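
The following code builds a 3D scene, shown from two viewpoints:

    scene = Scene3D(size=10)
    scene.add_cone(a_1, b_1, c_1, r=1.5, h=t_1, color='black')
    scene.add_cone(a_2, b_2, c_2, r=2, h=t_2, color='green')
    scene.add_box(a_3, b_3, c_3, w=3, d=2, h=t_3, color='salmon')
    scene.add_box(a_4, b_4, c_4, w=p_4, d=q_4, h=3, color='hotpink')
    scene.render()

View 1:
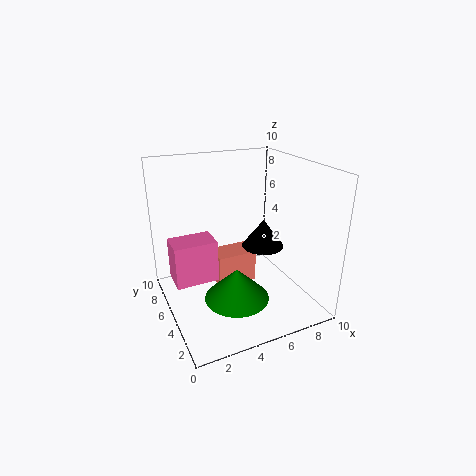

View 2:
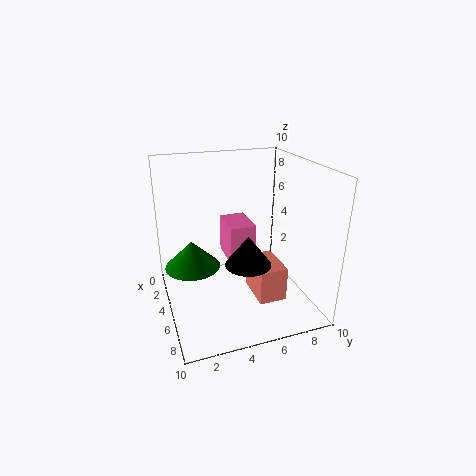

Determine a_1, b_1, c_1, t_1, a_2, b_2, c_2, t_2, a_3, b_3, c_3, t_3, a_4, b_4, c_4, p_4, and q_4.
a_1 = 7; b_1 = 5; c_1 = 4; t_1 = 2; a_2 = 3.5; b_2 = 2; c_2 = 2.5; t_2 = 2; a_3 = 4; b_3 = 6; c_3 = 0.5; t_3 = 2.5; a_4 = 0.5; b_4 = 5; c_4 = 2; p_4 = 3; q_4 = 2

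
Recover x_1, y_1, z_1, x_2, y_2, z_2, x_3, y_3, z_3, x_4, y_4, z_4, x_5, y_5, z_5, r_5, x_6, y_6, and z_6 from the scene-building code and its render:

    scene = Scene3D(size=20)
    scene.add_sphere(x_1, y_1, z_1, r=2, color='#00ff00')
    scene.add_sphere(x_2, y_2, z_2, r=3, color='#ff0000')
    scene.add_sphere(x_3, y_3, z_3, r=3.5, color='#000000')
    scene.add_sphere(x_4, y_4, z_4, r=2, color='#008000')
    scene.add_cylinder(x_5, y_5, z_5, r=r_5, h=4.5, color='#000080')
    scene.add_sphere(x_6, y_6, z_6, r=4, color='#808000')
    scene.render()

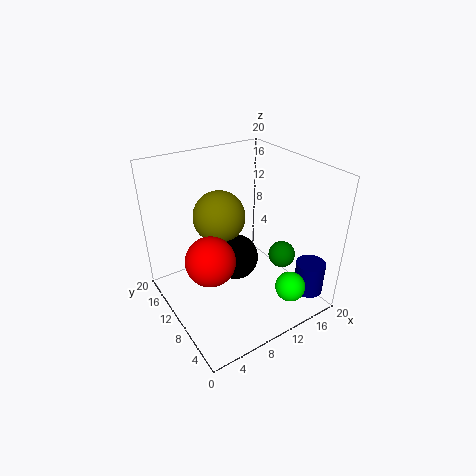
x_1 = 13.5
y_1 = 2.5
z_1 = 5
x_2 = 3.5
y_2 = 6
z_2 = 11
x_3 = 11.5
y_3 = 13
z_3 = 4.5
x_4 = 17
y_4 = 8.5
z_4 = 5.5
x_5 = 17
y_5 = 2.5
z_5 = 3
r_5 = 2
x_6 = 10.5
y_6 = 16
z_6 = 10.5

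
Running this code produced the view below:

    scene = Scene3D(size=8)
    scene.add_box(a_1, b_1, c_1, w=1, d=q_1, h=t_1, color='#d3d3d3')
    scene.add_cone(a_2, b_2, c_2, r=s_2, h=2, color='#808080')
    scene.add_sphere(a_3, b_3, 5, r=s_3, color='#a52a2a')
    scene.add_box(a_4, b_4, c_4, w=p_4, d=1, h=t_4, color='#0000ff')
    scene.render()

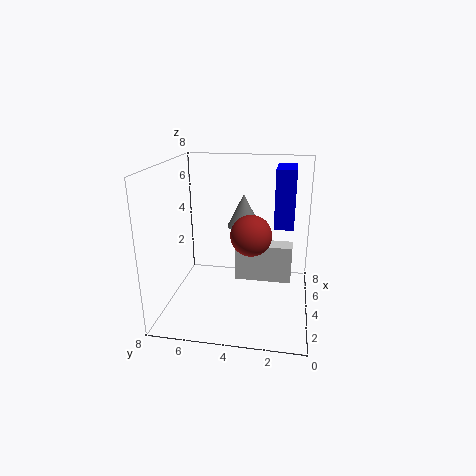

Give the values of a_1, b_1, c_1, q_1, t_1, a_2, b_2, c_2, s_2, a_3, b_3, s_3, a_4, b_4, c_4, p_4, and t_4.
a_1 = 3, b_1 = 1, c_1 = 2, q_1 = 3, t_1 = 2, a_2 = 6, b_2 = 4, c_2 = 4, s_2 = 1, a_3 = 2, b_3 = 3, s_3 = 1, a_4 = 3, b_4 = 1, c_4 = 5, p_4 = 2, t_4 = 3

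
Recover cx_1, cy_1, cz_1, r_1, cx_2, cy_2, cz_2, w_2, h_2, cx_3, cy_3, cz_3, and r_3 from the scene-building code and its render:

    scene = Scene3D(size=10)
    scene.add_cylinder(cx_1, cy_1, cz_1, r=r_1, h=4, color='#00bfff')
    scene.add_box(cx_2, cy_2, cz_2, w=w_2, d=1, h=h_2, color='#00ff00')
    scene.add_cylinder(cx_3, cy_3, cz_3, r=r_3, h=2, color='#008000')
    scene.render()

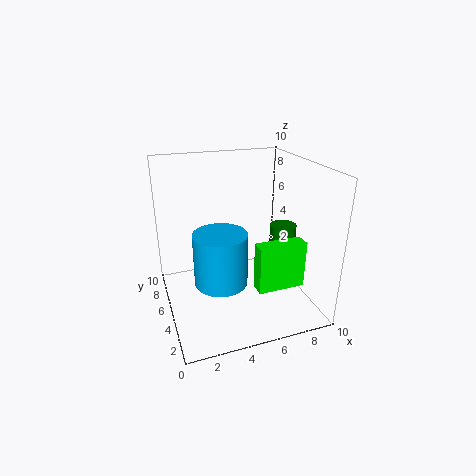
cx_1 = 4; cy_1 = 6; cz_1 = 1; r_1 = 2; cx_2 = 5; cy_2 = 1; cz_2 = 3; w_2 = 3; h_2 = 3; cx_3 = 9; cy_3 = 6; cz_3 = 3; r_3 = 1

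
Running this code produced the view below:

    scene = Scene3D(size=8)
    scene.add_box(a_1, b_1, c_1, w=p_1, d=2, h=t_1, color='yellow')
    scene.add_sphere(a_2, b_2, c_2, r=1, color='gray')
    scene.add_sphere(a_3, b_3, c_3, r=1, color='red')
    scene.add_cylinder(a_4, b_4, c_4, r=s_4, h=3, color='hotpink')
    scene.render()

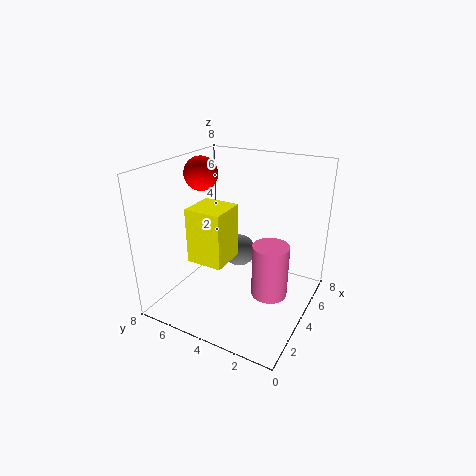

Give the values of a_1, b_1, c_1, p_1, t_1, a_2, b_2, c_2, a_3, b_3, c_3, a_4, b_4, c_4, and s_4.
a_1 = 2
b_1 = 4
c_1 = 3
p_1 = 2
t_1 = 3
a_2 = 6
b_2 = 5
c_2 = 2
a_3 = 5
b_3 = 7
c_3 = 7
a_4 = 4
b_4 = 2
c_4 = 1
s_4 = 1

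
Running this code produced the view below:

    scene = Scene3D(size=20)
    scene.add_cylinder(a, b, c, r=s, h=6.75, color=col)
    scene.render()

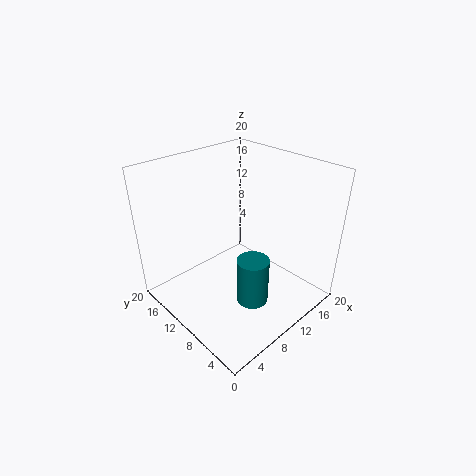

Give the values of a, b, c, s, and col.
a = 9.75; b = 6.75; c = 1.25; s = 2.25; col = 'teal'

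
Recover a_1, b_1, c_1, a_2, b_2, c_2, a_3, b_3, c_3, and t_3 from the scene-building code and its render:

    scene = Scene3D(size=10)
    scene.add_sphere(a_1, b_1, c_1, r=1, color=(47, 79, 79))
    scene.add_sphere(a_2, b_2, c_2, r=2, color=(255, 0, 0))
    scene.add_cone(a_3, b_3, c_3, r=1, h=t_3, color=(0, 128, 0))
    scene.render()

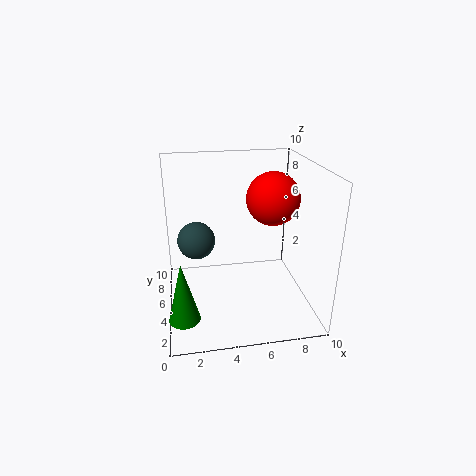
a_1 = 2; b_1 = 1; c_1 = 7; a_2 = 8; b_2 = 7; c_2 = 7; a_3 = 1; b_3 = 2; c_3 = 1; t_3 = 4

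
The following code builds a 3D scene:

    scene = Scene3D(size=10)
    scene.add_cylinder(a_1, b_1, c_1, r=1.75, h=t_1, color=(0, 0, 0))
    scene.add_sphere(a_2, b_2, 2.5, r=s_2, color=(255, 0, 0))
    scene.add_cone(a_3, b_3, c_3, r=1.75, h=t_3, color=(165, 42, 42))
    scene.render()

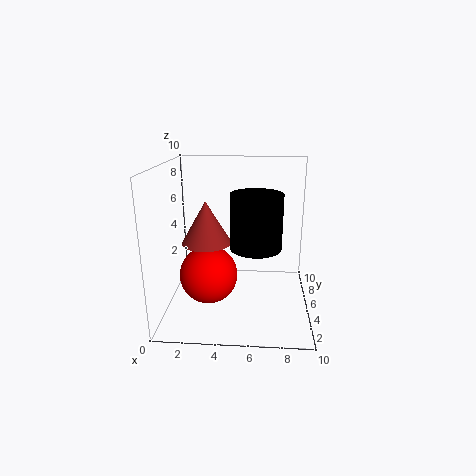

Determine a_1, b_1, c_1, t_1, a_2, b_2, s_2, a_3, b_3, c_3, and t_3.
a_1 = 6.25, b_1 = 4.5, c_1 = 4.5, t_1 = 3.75, a_2 = 3, b_2 = 4.25, s_2 = 2, a_3 = 2.75, b_3 = 5.25, c_3 = 4.5, t_3 = 3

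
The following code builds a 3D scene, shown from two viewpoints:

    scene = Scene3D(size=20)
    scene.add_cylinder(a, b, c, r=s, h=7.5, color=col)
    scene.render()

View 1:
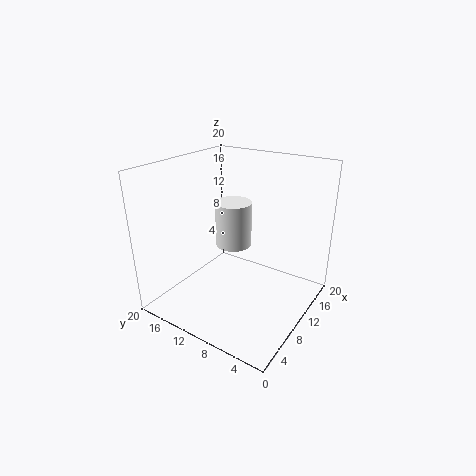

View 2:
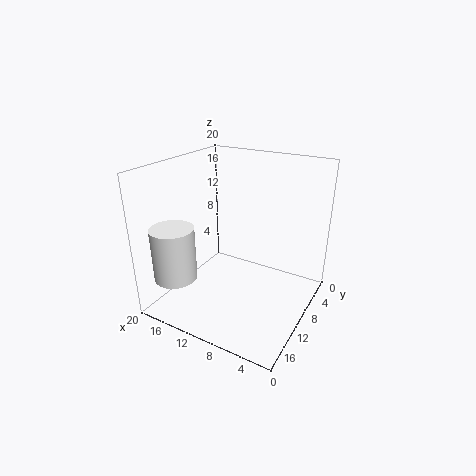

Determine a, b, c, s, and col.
a = 17, b = 15.5, c = 4.5, s = 3, col = 'white'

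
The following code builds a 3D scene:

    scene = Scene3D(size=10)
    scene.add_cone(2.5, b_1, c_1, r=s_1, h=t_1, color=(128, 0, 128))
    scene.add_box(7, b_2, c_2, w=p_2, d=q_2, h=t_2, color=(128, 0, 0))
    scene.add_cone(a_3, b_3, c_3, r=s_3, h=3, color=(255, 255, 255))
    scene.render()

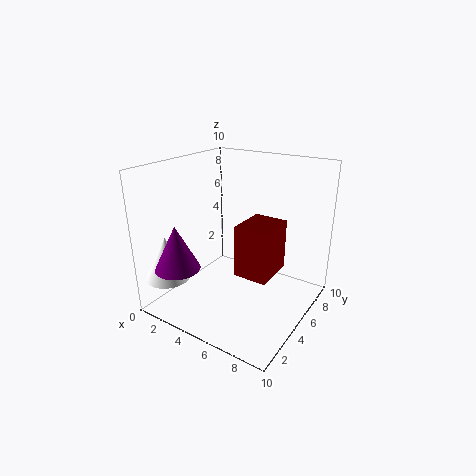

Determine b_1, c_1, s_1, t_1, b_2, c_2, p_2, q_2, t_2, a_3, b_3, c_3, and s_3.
b_1 = 1.5; c_1 = 3.5; s_1 = 1.5; t_1 = 3; b_2 = 1.5; c_2 = 4.5; p_2 = 2; q_2 = 2.5; t_2 = 3; a_3 = 1.5; b_3 = 1.5; c_3 = 2.5; s_3 = 1.5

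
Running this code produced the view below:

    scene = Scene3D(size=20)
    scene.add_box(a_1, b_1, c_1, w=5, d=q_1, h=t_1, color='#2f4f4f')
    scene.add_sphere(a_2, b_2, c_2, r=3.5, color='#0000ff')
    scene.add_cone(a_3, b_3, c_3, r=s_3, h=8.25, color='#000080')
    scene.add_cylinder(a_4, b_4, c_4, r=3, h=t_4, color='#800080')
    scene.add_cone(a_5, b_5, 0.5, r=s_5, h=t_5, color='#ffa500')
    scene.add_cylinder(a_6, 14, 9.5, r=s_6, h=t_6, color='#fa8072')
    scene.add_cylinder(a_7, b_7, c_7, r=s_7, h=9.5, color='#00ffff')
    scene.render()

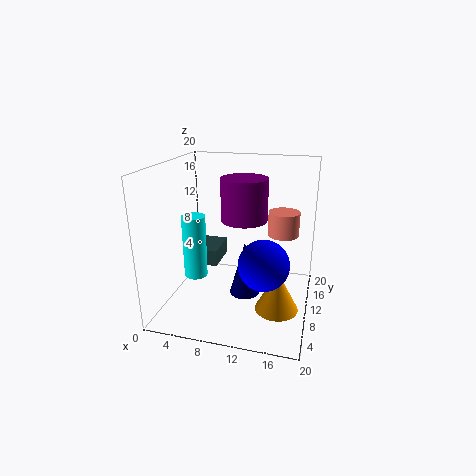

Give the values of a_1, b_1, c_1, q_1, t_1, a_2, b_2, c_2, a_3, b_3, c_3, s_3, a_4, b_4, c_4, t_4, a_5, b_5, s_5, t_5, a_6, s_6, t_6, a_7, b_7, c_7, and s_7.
a_1 = 1, b_1 = 12, c_1 = 4, q_1 = 5.75, t_1 = 2.5, a_2 = 14, b_2 = 8.5, c_2 = 7, a_3 = 10.5, b_3 = 12, c_3 = 0.25, s_3 = 2.25, a_4 = 11.25, b_4 = 8.5, c_4 = 13.25, t_4 = 5.5, a_5 = 16, b_5 = 8.5, s_5 = 3, t_5 = 5.75, a_6 = 15.75, s_6 = 2.25, t_6 = 3.5, a_7 = 3, b_7 = 11, c_7 = 2.75, s_7 = 1.75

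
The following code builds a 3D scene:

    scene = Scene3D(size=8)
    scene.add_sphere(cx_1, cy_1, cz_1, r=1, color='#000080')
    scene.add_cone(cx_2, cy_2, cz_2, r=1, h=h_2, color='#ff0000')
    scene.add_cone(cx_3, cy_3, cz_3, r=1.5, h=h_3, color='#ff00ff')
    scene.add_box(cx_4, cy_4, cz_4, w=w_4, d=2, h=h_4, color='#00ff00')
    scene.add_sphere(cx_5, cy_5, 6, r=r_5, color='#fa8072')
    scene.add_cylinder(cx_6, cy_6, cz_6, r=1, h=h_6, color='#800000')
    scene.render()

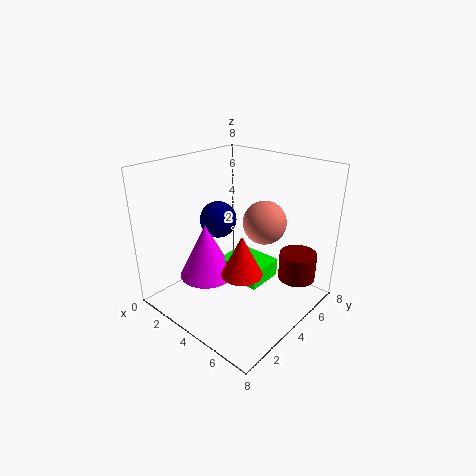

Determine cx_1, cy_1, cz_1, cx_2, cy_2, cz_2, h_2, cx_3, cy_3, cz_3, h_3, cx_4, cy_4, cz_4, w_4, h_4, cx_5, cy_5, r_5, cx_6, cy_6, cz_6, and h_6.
cx_1 = 3, cy_1 = 3.5, cz_1 = 5, cx_2 = 6, cy_2 = 2, cz_2 = 3.5, h_2 = 2, cx_3 = 3, cy_3 = 2.5, cz_3 = 2, h_3 = 3, cx_4 = 3.5, cy_4 = 3, cz_4 = 2, w_4 = 2.5, h_4 = 1, cx_5 = 6.5, cy_5 = 3, r_5 = 1, cx_6 = 7, cy_6 = 5.5, cz_6 = 2, h_6 = 1.5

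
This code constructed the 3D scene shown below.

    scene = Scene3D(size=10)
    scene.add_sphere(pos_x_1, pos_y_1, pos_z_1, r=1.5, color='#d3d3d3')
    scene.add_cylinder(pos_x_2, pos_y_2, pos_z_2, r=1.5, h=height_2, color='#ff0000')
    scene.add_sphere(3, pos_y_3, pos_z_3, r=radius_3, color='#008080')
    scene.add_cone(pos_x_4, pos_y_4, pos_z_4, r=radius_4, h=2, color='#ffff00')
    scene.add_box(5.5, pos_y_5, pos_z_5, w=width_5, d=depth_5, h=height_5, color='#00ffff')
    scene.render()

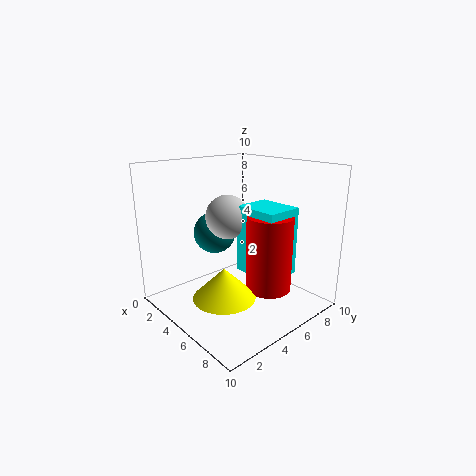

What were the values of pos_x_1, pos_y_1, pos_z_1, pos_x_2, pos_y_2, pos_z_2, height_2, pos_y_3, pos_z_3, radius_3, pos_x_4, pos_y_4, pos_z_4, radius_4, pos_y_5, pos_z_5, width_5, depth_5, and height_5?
pos_x_1 = 4.5
pos_y_1 = 4.5
pos_z_1 = 6.5
pos_x_2 = 7.5
pos_y_2 = 5.5
pos_z_2 = 2
height_2 = 5
pos_y_3 = 4.5
pos_z_3 = 5
radius_3 = 1.5
pos_x_4 = 6.5
pos_y_4 = 2.5
pos_z_4 = 2
radius_4 = 2
pos_y_5 = 4.5
pos_z_5 = 3
width_5 = 3
depth_5 = 2.5
height_5 = 4.5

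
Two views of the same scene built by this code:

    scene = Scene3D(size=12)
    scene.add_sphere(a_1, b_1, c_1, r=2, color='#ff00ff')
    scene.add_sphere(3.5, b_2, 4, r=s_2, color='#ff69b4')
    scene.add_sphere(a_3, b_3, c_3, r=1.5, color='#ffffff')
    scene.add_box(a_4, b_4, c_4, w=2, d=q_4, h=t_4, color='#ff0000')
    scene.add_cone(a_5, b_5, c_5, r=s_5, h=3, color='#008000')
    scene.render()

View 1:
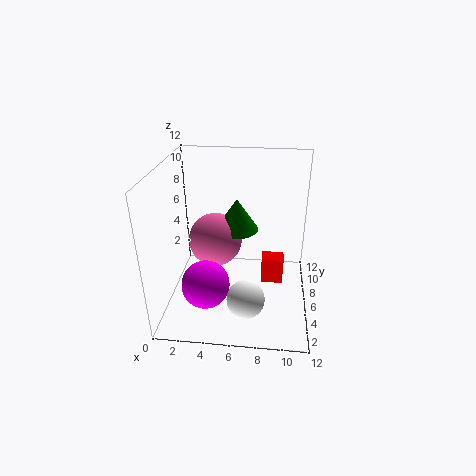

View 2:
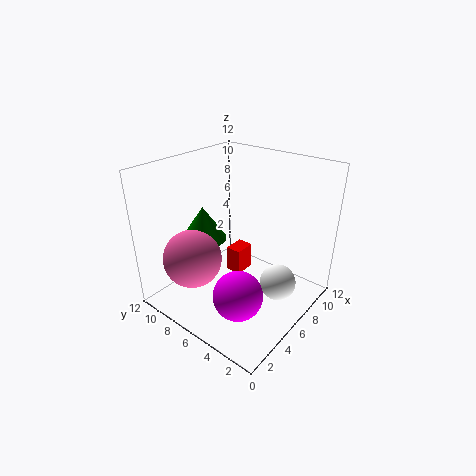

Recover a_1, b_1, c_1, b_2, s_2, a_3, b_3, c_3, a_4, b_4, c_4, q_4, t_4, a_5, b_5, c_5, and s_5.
a_1 = 3.5, b_1 = 4, c_1 = 2.5, b_2 = 9, s_2 = 2.5, a_3 = 7, b_3 = 2.5, c_3 = 2.5, a_4 = 8, b_4 = 7.5, c_4 = 0.5, q_4 = 1.5, t_4 = 2.5, a_5 = 5.5, b_5 = 9.5, c_5 = 5, s_5 = 2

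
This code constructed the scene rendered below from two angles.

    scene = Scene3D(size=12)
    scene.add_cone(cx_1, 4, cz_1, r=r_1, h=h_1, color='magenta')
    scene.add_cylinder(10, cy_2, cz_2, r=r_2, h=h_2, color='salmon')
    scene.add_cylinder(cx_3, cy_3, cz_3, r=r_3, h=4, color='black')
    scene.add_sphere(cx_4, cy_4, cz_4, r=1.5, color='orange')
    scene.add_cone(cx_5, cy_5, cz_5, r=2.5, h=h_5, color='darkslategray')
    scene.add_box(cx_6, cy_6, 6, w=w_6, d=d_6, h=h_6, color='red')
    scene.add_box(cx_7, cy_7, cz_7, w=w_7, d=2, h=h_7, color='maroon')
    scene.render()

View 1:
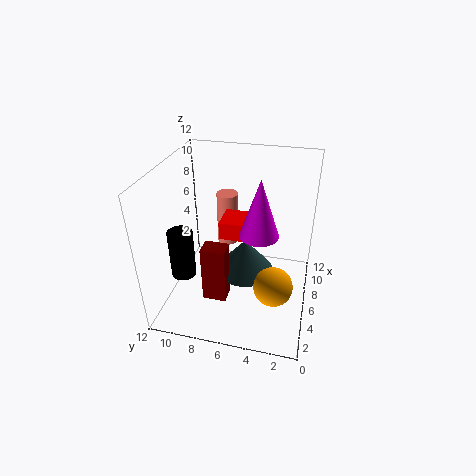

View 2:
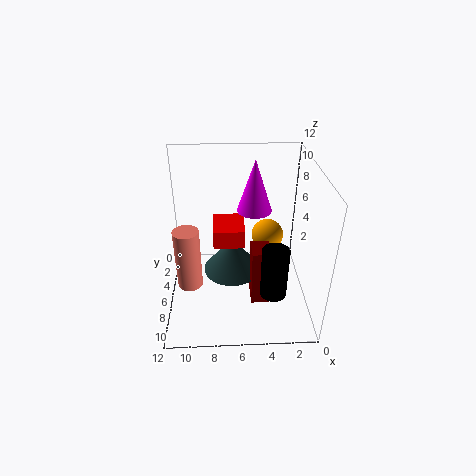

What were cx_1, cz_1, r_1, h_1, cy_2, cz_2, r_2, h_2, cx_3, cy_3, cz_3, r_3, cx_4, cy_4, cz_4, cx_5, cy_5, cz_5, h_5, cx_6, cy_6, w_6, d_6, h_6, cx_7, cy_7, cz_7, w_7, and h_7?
cx_1 = 4.5
cz_1 = 7.5
r_1 = 1.5
h_1 = 4.5
cy_2 = 8
cz_2 = 3
r_2 = 1
h_2 = 5
cx_3 = 3.5
cy_3 = 10
cz_3 = 3.5
r_3 = 1
cx_4 = 3
cy_4 = 2.5
cz_4 = 4
cx_5 = 6.5
cy_5 = 5.5
cz_5 = 2.5
h_5 = 3
cx_6 = 5.5
cy_6 = 4.5
w_6 = 2.5
d_6 = 3
h_6 = 1.5
cx_7 = 3.5
cy_7 = 6.5
cz_7 = 1
w_7 = 1.5
h_7 = 5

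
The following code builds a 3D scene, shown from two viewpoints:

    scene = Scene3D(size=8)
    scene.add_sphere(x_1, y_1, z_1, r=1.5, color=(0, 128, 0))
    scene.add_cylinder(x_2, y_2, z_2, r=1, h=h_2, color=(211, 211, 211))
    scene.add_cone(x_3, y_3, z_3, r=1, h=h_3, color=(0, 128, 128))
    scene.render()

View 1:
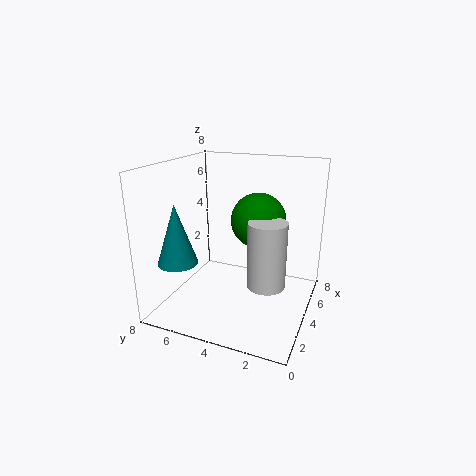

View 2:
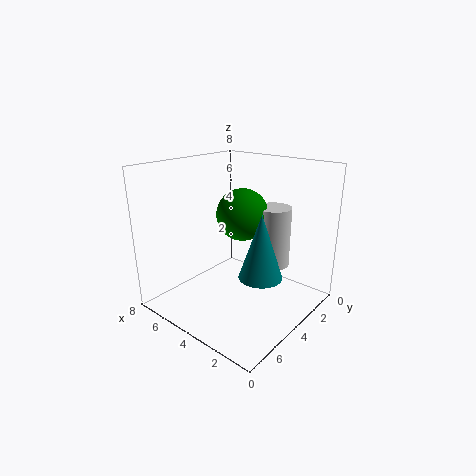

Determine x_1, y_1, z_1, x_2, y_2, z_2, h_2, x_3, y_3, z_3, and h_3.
x_1 = 4.5; y_1 = 3; z_1 = 5; x_2 = 3; y_2 = 2; z_2 = 2; h_2 = 3.5; x_3 = 1; y_3 = 6; z_3 = 3.5; h_3 = 3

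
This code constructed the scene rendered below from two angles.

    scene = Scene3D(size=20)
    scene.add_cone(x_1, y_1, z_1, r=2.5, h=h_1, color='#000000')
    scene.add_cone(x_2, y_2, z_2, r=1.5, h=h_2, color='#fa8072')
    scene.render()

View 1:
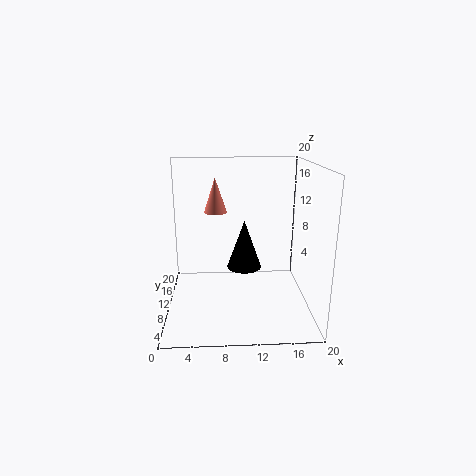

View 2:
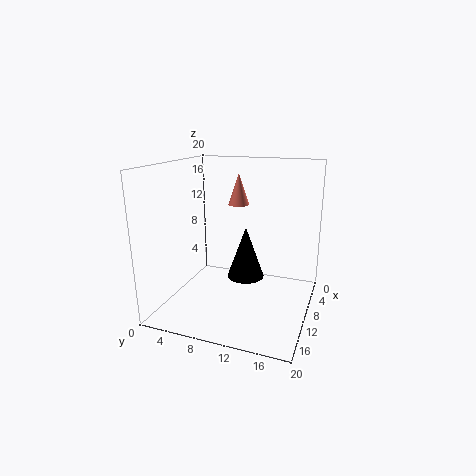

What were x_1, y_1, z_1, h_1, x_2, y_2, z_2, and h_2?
x_1 = 11
y_1 = 11.5
z_1 = 5
h_1 = 7
x_2 = 7
y_2 = 9
z_2 = 14
h_2 = 4.5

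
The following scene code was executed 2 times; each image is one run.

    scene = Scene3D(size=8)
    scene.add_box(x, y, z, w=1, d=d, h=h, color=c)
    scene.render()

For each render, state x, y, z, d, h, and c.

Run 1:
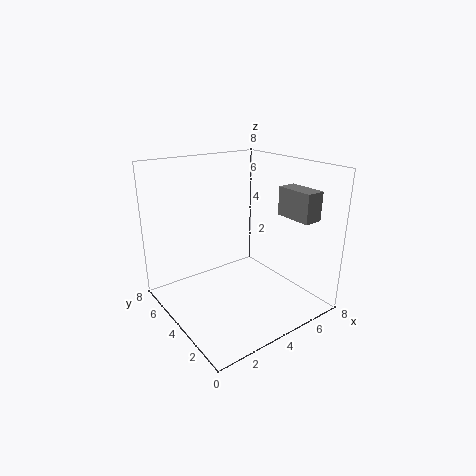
x = 5.5
y = 0.5
z = 5.5
d = 2
h = 1.5
c = 'gray'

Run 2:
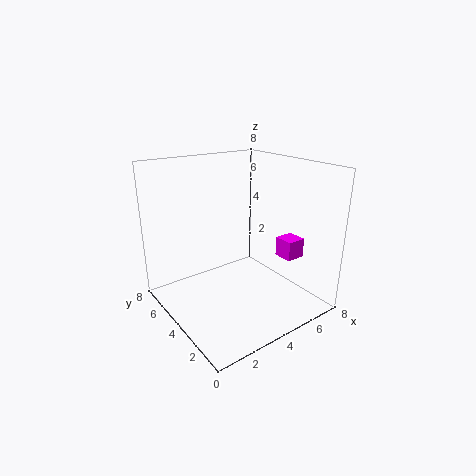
x = 5
y = 1
z = 3.5
d = 1
h = 1
c = 'magenta'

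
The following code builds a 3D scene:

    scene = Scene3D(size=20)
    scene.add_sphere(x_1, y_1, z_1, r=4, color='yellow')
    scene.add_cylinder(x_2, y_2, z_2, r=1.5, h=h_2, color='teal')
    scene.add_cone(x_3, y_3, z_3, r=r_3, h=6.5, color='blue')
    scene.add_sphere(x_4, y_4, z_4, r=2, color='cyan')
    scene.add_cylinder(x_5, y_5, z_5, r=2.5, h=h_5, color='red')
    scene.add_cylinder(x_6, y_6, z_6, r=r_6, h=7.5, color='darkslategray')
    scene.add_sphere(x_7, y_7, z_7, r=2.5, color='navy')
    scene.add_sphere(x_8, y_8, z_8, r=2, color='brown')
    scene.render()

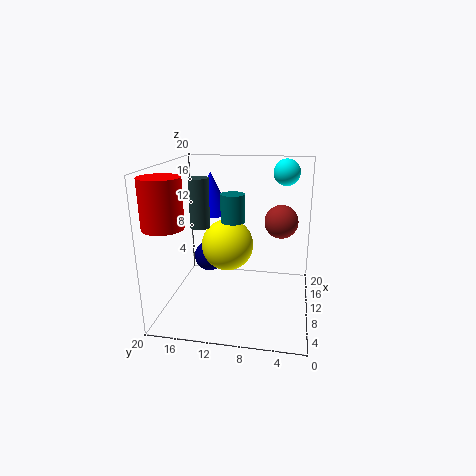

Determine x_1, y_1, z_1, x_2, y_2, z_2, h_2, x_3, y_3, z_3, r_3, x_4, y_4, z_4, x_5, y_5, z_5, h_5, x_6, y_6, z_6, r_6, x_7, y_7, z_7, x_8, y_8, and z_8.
x_1 = 14.5
y_1 = 12.5
z_1 = 7
x_2 = 6.5
y_2 = 10
z_2 = 13.5
h_2 = 3.5
x_3 = 16.5
y_3 = 15.5
z_3 = 11.5
r_3 = 3
x_4 = 17.5
y_4 = 4
z_4 = 18
x_5 = 2.5
y_5 = 17.5
z_5 = 13.5
h_5 = 6
x_6 = 13.5
y_6 = 16.5
z_6 = 10
r_6 = 1.5
x_7 = 16.5
y_7 = 16
z_7 = 4
x_8 = 6
y_8 = 4
z_8 = 14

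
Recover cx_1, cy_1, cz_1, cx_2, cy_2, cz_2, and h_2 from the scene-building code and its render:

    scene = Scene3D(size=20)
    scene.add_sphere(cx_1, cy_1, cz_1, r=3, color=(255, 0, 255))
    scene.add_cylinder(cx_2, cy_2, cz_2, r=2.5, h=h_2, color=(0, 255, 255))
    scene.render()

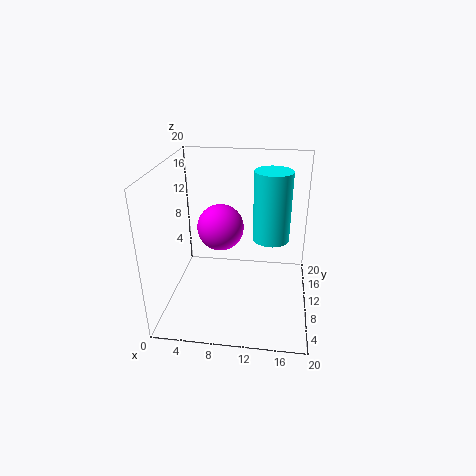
cx_1 = 8
cy_1 = 8
cz_1 = 12.5
cx_2 = 14.5
cy_2 = 10.5
cz_2 = 10
h_2 = 9.5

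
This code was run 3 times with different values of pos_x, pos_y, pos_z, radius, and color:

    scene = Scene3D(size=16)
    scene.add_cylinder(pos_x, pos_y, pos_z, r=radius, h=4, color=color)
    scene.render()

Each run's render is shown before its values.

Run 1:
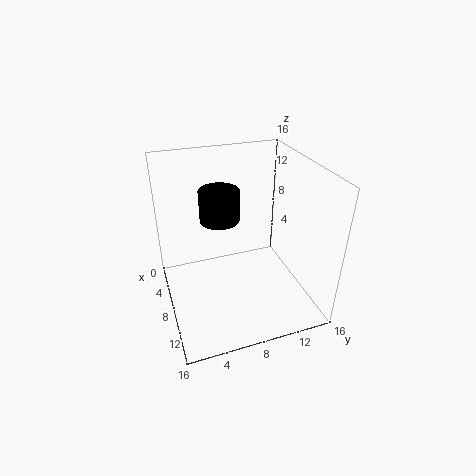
pos_x = 2.5
pos_y = 7.5
pos_z = 7.5
radius = 2.5
color = 'black'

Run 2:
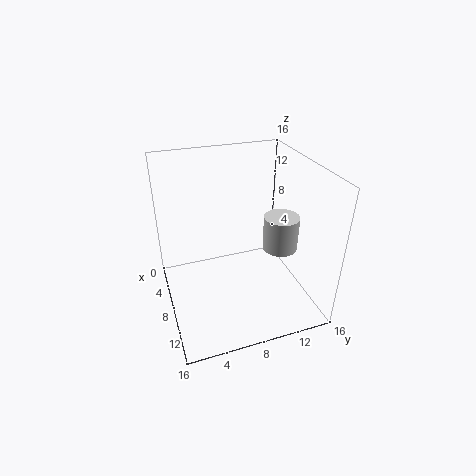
pos_x = 8.5
pos_y = 13
pos_z = 6
radius = 2
color = 'lightgray'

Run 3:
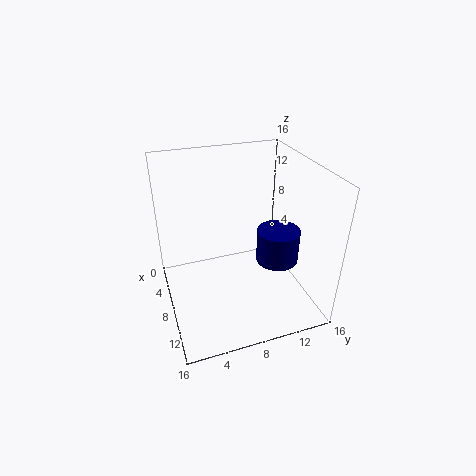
pos_x = 8
pos_y = 13
pos_z = 4
radius = 2.5
color = 'navy'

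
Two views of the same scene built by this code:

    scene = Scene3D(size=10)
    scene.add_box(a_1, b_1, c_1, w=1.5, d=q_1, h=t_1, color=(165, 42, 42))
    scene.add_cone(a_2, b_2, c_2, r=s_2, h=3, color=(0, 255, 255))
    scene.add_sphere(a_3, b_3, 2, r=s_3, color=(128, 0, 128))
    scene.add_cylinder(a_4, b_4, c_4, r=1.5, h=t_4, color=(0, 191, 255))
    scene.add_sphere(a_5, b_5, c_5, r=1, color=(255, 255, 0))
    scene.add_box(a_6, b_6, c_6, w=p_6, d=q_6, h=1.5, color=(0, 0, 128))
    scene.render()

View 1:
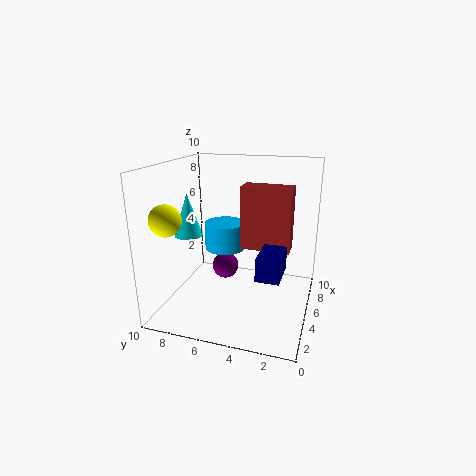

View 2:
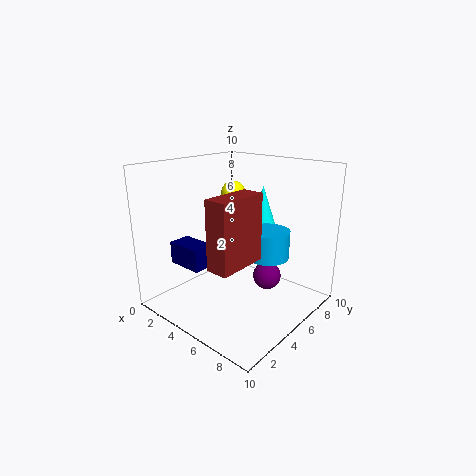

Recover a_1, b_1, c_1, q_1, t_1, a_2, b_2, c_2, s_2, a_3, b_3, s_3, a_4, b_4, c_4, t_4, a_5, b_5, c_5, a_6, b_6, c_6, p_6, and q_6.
a_1 = 5.5, b_1 = 1.5, c_1 = 4, q_1 = 3.5, t_1 = 4.5, a_2 = 4.5, b_2 = 8.5, c_2 = 5, s_2 = 1, a_3 = 6.5, b_3 = 6.5, s_3 = 1, a_4 = 6.5, b_4 = 6.5, c_4 = 3.5, t_4 = 2, a_5 = 1.5, b_5 = 8.5, c_5 = 7, a_6 = 2, b_6 = 1.5, c_6 = 3.5, p_6 = 2.5, q_6 = 1.5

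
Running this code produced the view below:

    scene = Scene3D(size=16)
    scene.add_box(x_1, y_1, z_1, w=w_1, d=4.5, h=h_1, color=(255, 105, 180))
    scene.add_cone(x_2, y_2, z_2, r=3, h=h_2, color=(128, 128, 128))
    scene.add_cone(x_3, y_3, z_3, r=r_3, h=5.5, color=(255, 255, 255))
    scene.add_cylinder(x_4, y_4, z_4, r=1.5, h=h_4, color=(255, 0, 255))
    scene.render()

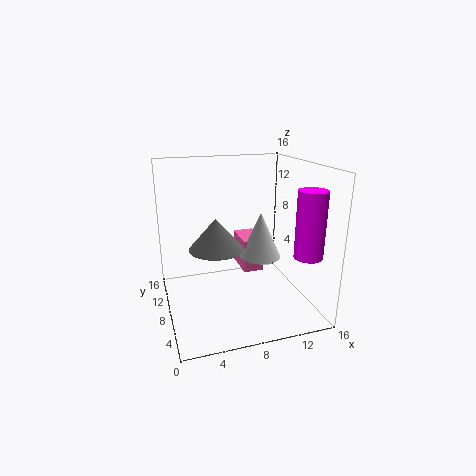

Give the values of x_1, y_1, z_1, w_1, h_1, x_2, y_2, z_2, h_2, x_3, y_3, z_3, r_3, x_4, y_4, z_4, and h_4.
x_1 = 9.5; y_1 = 10; z_1 = 2.5; w_1 = 2.5; h_1 = 4; x_2 = 5.5; y_2 = 8; z_2 = 7; h_2 = 3.5; x_3 = 11.5; y_3 = 10; z_3 = 4.5; r_3 = 2.5; x_4 = 14; y_4 = 3; z_4 = 7; h_4 = 7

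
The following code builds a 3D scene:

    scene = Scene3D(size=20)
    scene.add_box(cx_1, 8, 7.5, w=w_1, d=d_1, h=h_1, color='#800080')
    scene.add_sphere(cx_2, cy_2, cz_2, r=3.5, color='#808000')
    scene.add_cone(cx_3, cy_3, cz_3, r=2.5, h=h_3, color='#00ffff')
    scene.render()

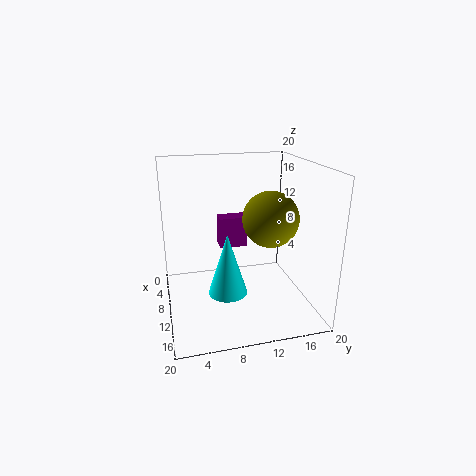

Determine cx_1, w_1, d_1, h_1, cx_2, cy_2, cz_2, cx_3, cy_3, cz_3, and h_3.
cx_1 = 5; w_1 = 2.5; d_1 = 4; h_1 = 4.5; cx_2 = 14.5; cy_2 = 13; cz_2 = 14; cx_3 = 14.5; cy_3 = 7.5; cz_3 = 4.5; h_3 = 8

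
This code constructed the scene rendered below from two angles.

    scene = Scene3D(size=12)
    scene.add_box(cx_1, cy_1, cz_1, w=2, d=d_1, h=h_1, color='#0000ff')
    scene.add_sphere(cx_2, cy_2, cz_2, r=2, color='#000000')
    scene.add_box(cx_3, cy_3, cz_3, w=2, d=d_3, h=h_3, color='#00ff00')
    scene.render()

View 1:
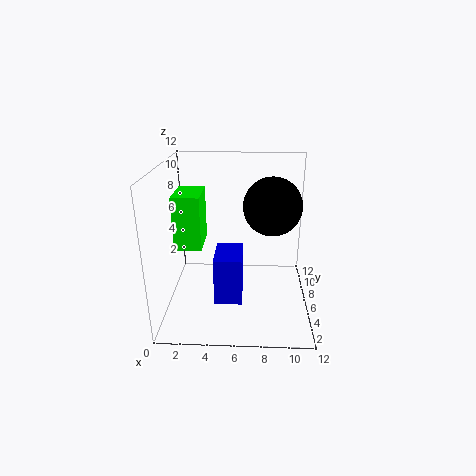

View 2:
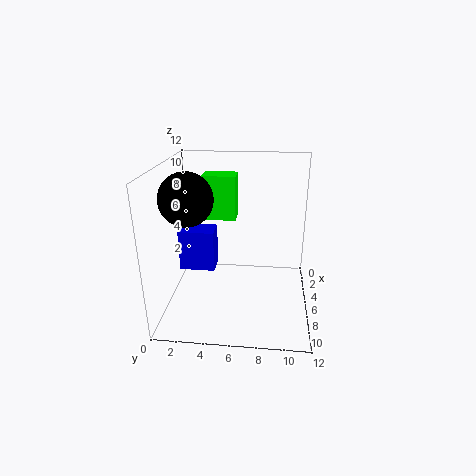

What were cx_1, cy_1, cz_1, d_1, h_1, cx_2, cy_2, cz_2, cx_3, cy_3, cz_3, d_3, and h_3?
cx_1 = 4.5; cy_1 = 1; cz_1 = 3; d_1 = 3; h_1 = 3.5; cx_2 = 8.5; cy_2 = 2.5; cz_2 = 10; cx_3 = 1.5; cy_3 = 2.5; cz_3 = 6.5; d_3 = 3; h_3 = 4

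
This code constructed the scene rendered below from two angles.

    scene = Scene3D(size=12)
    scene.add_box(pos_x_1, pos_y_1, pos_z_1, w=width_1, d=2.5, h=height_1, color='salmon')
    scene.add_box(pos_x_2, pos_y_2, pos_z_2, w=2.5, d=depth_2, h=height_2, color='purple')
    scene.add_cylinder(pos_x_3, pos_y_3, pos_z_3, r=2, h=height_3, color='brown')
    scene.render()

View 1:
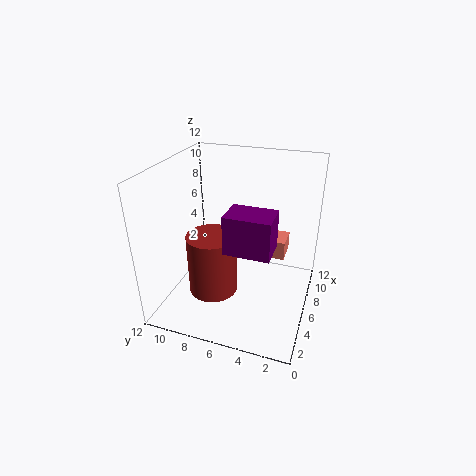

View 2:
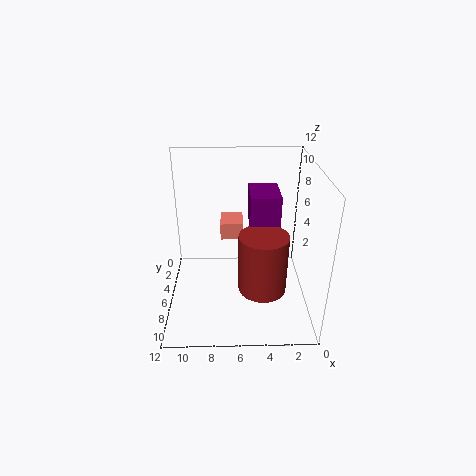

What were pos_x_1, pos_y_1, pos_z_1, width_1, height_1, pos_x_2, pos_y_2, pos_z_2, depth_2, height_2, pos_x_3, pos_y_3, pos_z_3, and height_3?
pos_x_1 = 5.5; pos_y_1 = 2; pos_z_1 = 5; width_1 = 2; height_1 = 1.5; pos_x_2 = 2.5; pos_y_2 = 2.5; pos_z_2 = 6.5; depth_2 = 3.5; height_2 = 3; pos_x_3 = 4; pos_y_3 = 7.5; pos_z_3 = 2; height_3 = 5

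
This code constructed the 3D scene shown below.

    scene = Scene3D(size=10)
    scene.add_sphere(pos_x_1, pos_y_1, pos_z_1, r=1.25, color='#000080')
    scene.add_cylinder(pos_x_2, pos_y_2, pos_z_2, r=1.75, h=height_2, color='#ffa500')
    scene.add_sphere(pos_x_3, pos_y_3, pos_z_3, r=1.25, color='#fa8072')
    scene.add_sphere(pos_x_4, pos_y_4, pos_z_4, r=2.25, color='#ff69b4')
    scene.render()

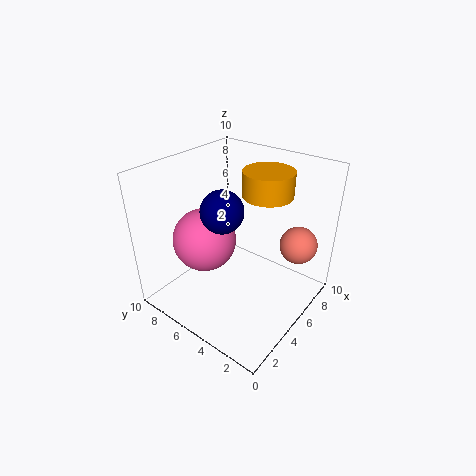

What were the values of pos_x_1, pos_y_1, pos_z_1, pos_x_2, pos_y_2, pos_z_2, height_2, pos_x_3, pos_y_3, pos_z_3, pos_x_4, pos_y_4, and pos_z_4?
pos_x_1 = 2.25, pos_y_1 = 4, pos_z_1 = 8.5, pos_x_2 = 7, pos_y_2 = 4, pos_z_2 = 7.75, height_2 = 1.75, pos_x_3 = 6.75, pos_y_3 = 1.25, pos_z_3 = 5, pos_x_4 = 4, pos_y_4 = 7.25, pos_z_4 = 4.5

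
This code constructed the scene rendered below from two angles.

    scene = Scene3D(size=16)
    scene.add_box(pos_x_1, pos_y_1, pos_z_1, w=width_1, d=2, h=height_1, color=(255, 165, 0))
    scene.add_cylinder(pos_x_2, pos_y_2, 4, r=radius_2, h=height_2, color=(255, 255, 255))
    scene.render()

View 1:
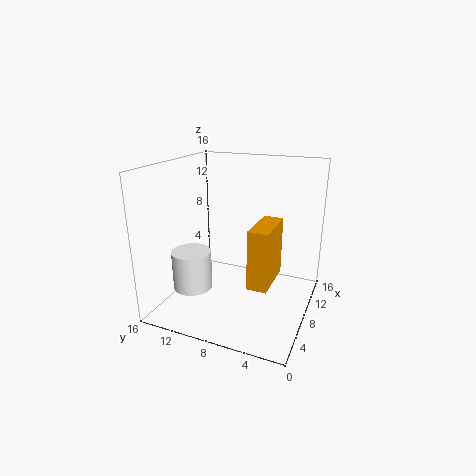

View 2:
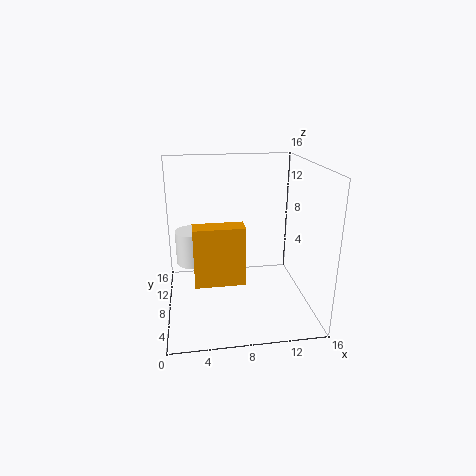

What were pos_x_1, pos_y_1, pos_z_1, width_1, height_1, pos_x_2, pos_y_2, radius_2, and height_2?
pos_x_1 = 3, pos_y_1 = 3, pos_z_1 = 5, width_1 = 5, height_1 = 6, pos_x_2 = 3, pos_y_2 = 11, radius_2 = 2, height_2 = 4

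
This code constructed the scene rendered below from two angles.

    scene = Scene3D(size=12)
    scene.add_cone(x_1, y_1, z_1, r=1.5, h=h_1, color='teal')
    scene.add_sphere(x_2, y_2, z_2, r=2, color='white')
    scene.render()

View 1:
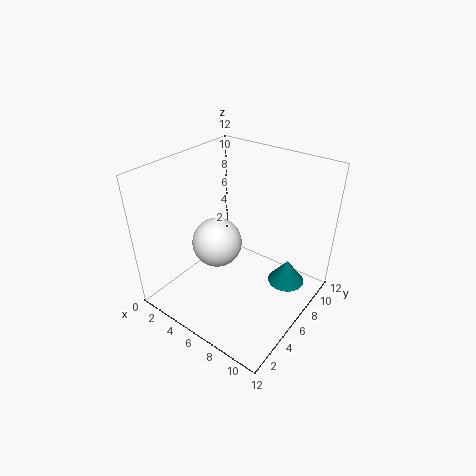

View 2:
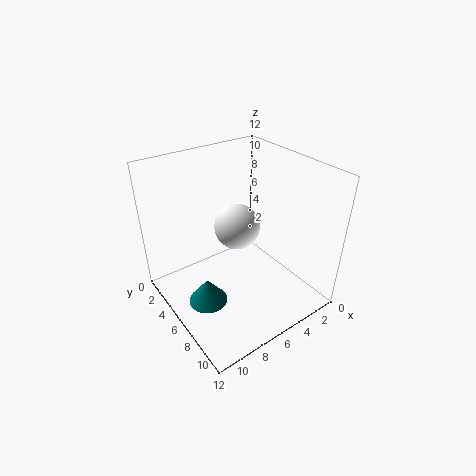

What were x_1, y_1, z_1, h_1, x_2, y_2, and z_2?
x_1 = 10, y_1 = 7.5, z_1 = 2.5, h_1 = 2, x_2 = 5, y_2 = 4.5, z_2 = 6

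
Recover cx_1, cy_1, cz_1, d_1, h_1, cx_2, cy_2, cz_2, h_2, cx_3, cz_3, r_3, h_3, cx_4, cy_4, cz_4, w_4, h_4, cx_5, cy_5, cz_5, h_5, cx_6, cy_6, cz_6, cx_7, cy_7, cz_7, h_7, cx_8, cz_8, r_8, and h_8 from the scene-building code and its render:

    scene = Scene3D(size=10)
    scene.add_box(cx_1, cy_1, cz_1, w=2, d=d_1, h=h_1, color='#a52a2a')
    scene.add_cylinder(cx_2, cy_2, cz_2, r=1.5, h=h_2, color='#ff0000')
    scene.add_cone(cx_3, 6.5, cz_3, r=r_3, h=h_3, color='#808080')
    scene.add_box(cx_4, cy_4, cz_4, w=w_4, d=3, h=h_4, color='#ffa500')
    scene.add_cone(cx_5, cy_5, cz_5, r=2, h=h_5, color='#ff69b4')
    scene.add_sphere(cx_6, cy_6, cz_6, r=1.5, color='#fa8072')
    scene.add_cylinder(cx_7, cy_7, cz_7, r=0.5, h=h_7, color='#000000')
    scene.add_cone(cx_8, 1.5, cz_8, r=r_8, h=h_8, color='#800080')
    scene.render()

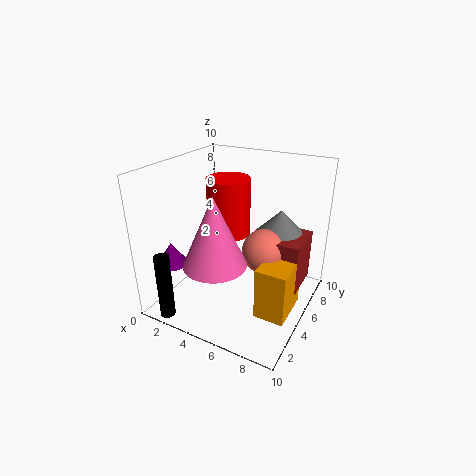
cx_1 = 7.5
cy_1 = 4.5
cz_1 = 2
d_1 = 3
h_1 = 3.5
cx_2 = 4
cy_2 = 5.5
cz_2 = 5
h_2 = 4
cx_3 = 7.5
cz_3 = 5
r_3 = 2
h_3 = 2
cx_4 = 7.5
cy_4 = 2.5
cz_4 = 1
w_4 = 2
h_4 = 3.5
cx_5 = 5
cy_5 = 2
cz_5 = 4.5
h_5 = 4.5
cx_6 = 7
cy_6 = 5
cz_6 = 4.5
cx_7 = 2
cy_7 = 0.5
cz_7 = 0.5
h_7 = 4.5
cx_8 = 2
cz_8 = 4
r_8 = 1
h_8 = 1.5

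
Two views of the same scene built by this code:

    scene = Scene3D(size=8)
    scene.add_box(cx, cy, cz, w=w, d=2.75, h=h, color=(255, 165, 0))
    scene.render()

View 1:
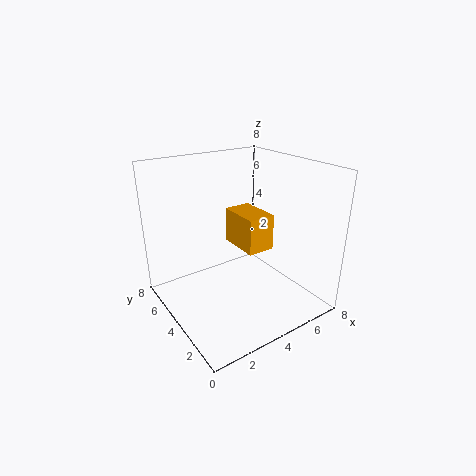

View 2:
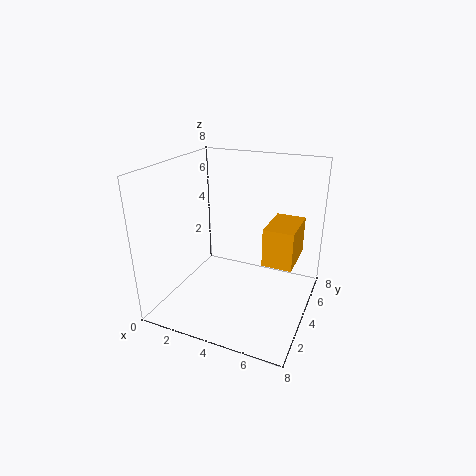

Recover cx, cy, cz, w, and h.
cx = 5.25, cy = 4.5, cz = 2.25, w = 1.75, h = 2.25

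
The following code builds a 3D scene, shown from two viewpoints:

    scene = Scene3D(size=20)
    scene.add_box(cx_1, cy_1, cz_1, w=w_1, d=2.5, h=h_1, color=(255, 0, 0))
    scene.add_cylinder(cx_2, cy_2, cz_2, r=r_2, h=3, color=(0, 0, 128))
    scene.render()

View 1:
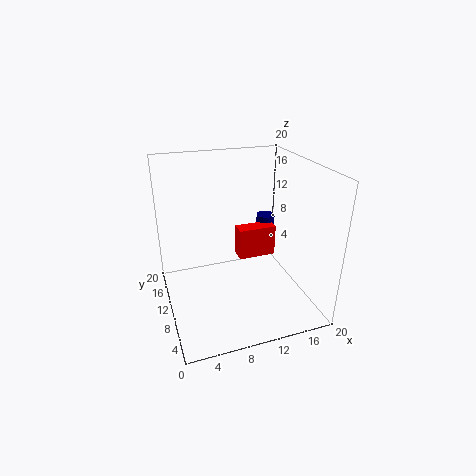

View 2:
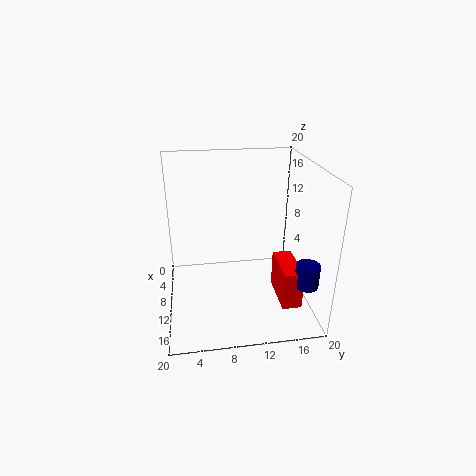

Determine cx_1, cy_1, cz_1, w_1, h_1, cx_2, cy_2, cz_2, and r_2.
cx_1 = 12; cy_1 = 14.5; cz_1 = 3.5; w_1 = 6; h_1 = 5; cx_2 = 17.5; cy_2 = 17.5; cz_2 = 6.5; r_2 = 1.5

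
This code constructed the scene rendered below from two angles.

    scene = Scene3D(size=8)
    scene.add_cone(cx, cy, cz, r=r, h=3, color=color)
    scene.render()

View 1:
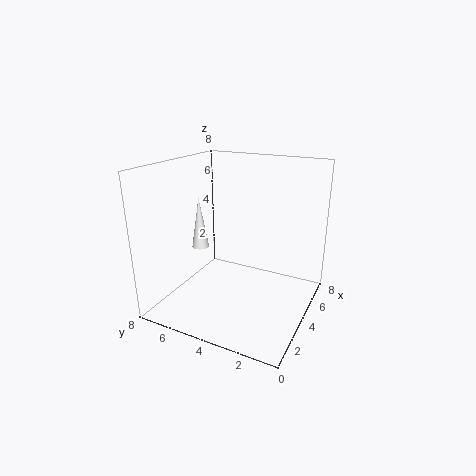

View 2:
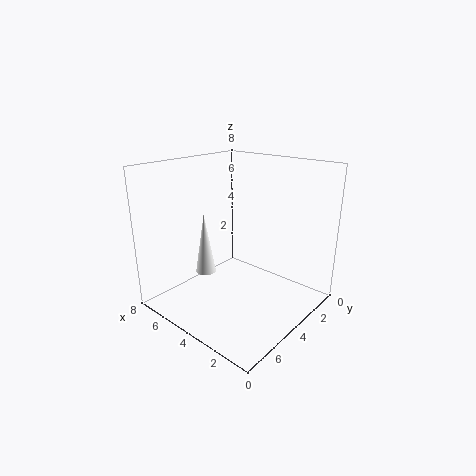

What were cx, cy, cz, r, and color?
cx = 4, cy = 6.5, cz = 3, r = 0.5, color = 'white'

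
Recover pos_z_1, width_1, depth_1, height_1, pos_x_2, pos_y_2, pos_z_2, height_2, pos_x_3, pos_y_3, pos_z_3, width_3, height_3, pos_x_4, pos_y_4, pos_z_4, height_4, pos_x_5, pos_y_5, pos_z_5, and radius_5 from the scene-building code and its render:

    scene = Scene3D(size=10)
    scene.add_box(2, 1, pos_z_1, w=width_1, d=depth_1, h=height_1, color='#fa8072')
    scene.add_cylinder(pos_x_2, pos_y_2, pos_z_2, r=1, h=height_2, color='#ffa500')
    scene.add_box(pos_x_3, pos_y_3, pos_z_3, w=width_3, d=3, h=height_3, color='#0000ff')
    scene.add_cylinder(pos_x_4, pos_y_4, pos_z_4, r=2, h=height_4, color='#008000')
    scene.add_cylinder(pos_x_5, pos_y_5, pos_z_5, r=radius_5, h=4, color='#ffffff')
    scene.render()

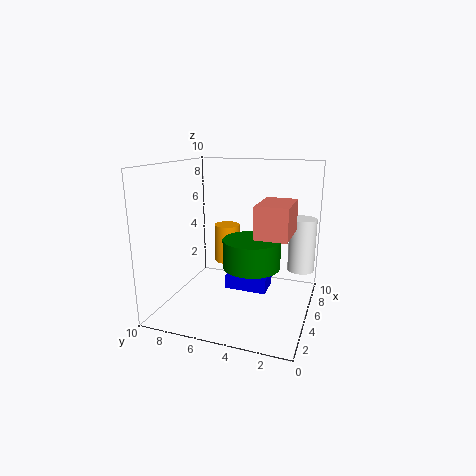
pos_z_1 = 6
width_1 = 3
depth_1 = 2
height_1 = 2
pos_x_2 = 8
pos_y_2 = 7
pos_z_2 = 2
height_2 = 3
pos_x_3 = 5
pos_y_3 = 3
pos_z_3 = 1
width_3 = 2
height_3 = 1
pos_x_4 = 5
pos_y_4 = 4
pos_z_4 = 3
height_4 = 2
pos_x_5 = 8
pos_y_5 = 1
pos_z_5 = 2
radius_5 = 1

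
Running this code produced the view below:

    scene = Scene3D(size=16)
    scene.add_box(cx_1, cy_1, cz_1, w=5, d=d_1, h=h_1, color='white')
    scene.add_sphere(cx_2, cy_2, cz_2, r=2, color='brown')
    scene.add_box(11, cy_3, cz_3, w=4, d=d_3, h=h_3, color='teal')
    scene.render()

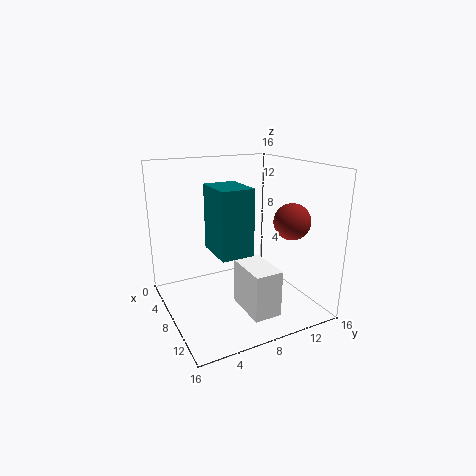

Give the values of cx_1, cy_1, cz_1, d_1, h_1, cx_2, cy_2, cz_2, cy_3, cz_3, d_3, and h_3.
cx_1 = 9, cy_1 = 7, cz_1 = 1, d_1 = 3, h_1 = 5, cx_2 = 11, cy_2 = 13, cz_2 = 10, cy_3 = 3, cz_3 = 9, d_3 = 3, h_3 = 6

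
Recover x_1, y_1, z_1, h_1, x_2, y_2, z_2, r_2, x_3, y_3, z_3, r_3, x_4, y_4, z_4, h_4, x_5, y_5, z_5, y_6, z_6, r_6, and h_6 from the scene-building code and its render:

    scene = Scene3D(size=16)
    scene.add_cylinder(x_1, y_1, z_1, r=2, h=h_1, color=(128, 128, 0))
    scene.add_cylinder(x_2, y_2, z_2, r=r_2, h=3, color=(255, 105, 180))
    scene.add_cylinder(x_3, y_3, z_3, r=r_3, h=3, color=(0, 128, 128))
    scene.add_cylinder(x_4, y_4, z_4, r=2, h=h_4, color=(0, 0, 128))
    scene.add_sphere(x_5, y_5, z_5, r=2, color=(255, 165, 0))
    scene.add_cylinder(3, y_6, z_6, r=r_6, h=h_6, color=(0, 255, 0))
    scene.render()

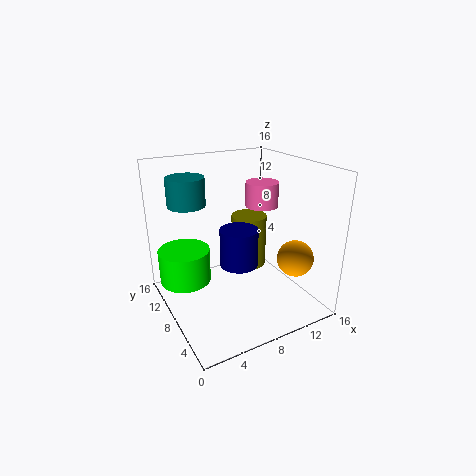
x_1 = 10; y_1 = 9; z_1 = 4; h_1 = 6; x_2 = 13; y_2 = 11; z_2 = 10; r_2 = 2; x_3 = 3; y_3 = 10; z_3 = 12; r_3 = 2; x_4 = 7; y_4 = 6; z_4 = 6; h_4 = 4; x_5 = 13; y_5 = 4; z_5 = 6; y_6 = 12; z_6 = 2; r_6 = 3; h_6 = 4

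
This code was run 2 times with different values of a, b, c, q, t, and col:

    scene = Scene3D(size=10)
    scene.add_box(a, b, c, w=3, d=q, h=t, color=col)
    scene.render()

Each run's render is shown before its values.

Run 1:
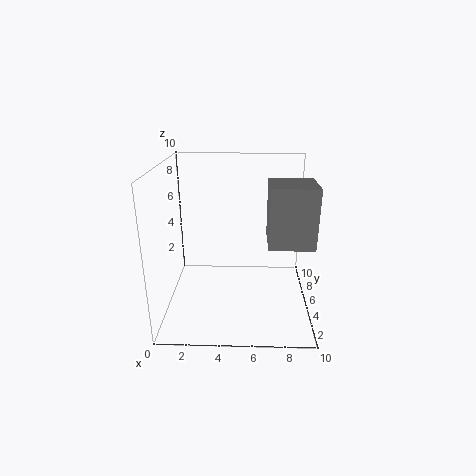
a = 7; b = 3; c = 5; q = 3; t = 4; col = 'gray'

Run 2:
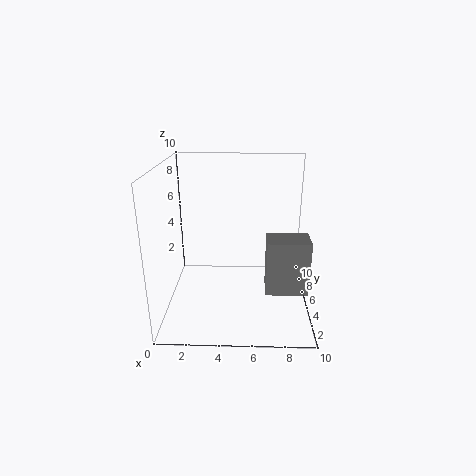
a = 7; b = 4; c = 1; q = 2; t = 4; col = 'gray'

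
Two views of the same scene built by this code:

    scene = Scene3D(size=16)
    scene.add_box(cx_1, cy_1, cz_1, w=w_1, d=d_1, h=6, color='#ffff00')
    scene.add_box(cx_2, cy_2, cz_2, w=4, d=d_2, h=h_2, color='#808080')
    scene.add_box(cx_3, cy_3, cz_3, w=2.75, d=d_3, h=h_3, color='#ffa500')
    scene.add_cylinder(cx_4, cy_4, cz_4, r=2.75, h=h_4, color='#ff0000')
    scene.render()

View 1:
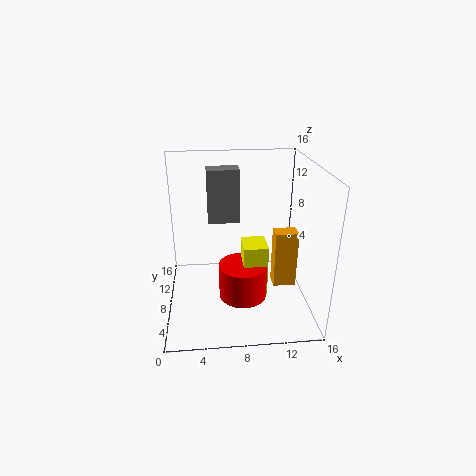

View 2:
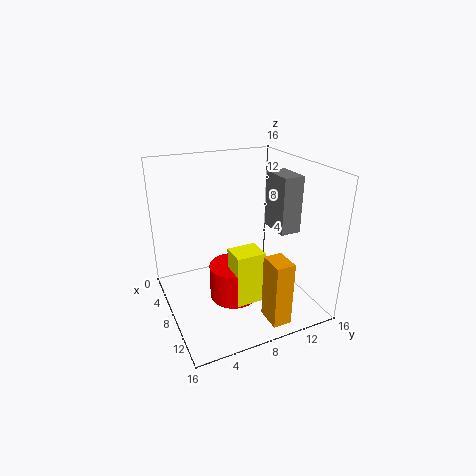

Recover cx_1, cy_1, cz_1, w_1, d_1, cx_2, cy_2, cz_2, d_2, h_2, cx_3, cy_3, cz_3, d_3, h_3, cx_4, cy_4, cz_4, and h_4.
cx_1 = 8.5
cy_1 = 6.5
cz_1 = 1.25
w_1 = 2.75
d_1 = 3.25
cx_2 = 4.75
cy_2 = 13.25
cz_2 = 7.5
d_2 = 2.5
h_2 = 6.75
cx_3 = 12.5
cy_3 = 8.75
cz_3 = 0.75
d_3 = 2
h_3 = 7
cx_4 = 8.5
cy_4 = 7.25
cz_4 = 1
h_4 = 4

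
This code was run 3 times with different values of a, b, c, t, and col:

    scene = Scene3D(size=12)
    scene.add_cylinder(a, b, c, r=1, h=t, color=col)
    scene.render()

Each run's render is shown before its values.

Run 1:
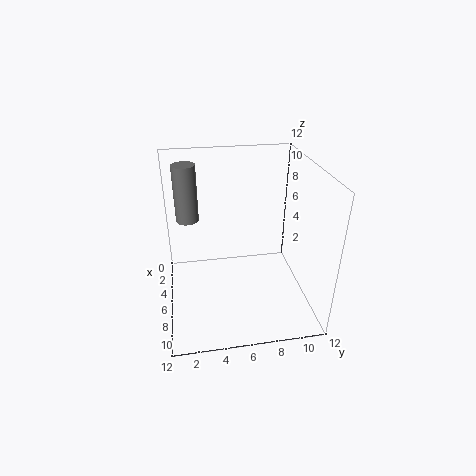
a = 3; b = 2; c = 6.5; t = 5; col = 'gray'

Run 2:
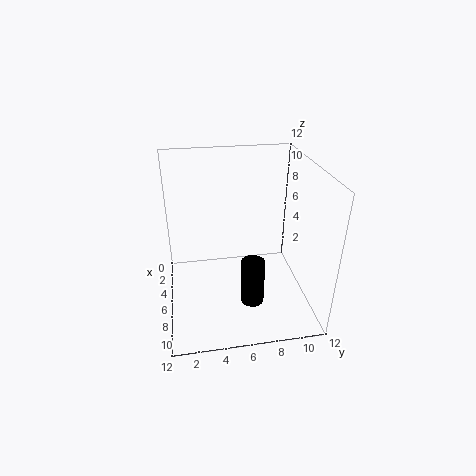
a = 7.5; b = 7; c = 0.5; t = 4; col = 'black'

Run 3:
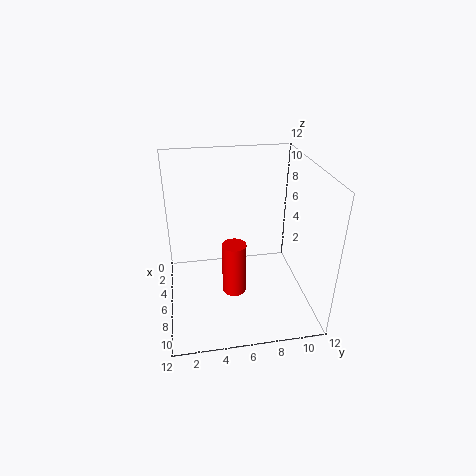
a = 7; b = 5.5; c = 1.5; t = 4.5; col = 'red'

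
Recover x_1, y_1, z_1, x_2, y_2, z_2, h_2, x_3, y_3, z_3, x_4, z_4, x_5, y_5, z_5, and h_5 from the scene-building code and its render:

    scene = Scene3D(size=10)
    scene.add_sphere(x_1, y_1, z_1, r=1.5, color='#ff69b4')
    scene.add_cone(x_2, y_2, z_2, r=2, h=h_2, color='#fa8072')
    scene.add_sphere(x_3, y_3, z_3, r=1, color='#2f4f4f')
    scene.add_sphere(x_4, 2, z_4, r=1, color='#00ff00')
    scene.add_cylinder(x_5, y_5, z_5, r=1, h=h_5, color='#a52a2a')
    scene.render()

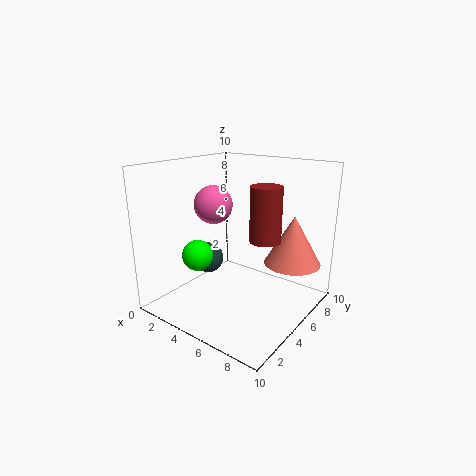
x_1 = 1.5, y_1 = 6.5, z_1 = 6.5, x_2 = 8, y_2 = 7.5, z_2 = 3, h_2 = 3.5, x_3 = 4, y_3 = 3, z_3 = 4, x_4 = 4, z_4 = 4.5, x_5 = 7.5, y_5 = 4.5, z_5 = 5.5, h_5 = 3.5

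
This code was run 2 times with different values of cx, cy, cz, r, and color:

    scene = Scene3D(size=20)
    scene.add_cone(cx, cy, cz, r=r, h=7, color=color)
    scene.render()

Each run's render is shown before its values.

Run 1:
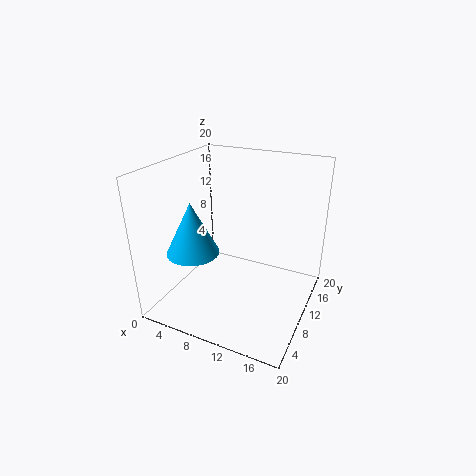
cx = 5.5
cy = 5.5
cz = 9
r = 3.5
color = 'deepskyblue'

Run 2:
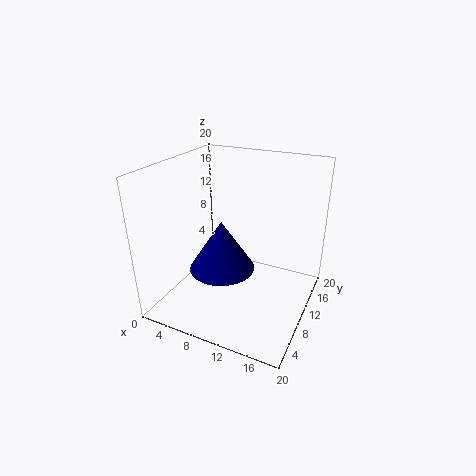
cx = 8.5
cy = 8
cz = 6
r = 4.5
color = 'navy'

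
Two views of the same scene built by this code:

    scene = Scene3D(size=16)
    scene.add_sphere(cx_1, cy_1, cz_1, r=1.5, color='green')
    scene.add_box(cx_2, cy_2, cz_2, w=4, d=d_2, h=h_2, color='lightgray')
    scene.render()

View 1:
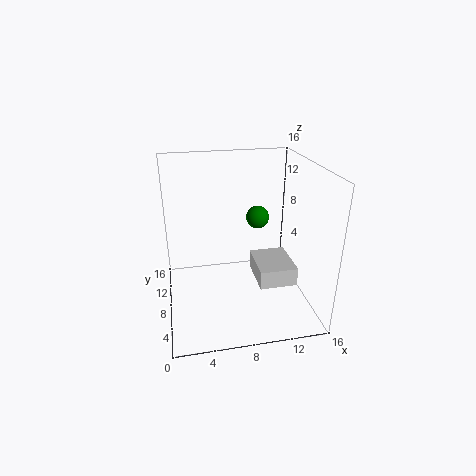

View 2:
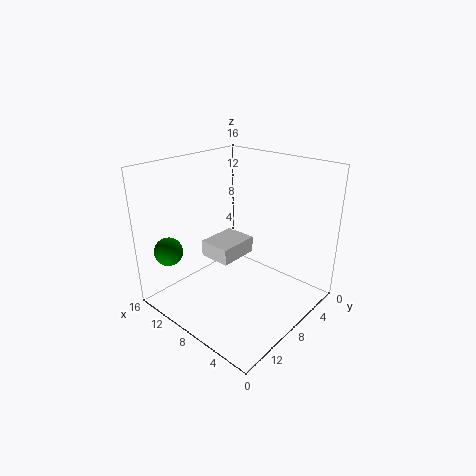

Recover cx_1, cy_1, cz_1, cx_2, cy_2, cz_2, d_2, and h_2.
cx_1 = 12
cy_1 = 14.5
cz_1 = 7.5
cx_2 = 9.5
cy_2 = 3.5
cz_2 = 4
d_2 = 5
h_2 = 2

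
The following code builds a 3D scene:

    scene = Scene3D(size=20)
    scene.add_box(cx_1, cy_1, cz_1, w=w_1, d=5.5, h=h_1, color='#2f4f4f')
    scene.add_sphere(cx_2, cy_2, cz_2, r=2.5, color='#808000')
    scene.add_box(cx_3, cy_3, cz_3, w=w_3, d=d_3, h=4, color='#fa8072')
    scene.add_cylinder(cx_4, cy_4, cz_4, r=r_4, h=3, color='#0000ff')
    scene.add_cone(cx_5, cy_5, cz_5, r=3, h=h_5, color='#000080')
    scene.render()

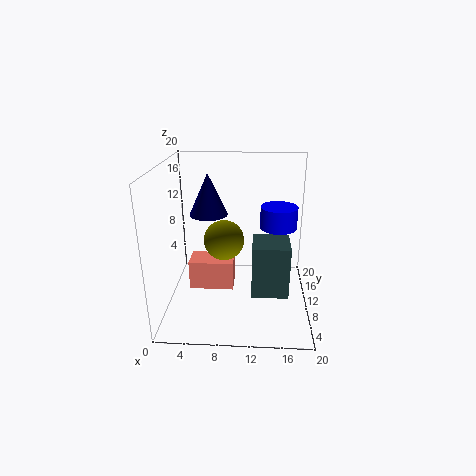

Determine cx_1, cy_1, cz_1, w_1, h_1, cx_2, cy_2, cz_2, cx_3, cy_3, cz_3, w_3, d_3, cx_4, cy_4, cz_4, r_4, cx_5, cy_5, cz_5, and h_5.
cx_1 = 12, cy_1 = 9.5, cz_1 = 0.5, w_1 = 5.5, h_1 = 8, cx_2 = 8.5, cy_2 = 6, cz_2 = 11.5, cx_3 = 3.5, cy_3 = 7, cz_3 = 3.5, w_3 = 6, d_3 = 3.5, cx_4 = 15.5, cy_4 = 10.5, cz_4 = 11.5, r_4 = 2.5, cx_5 = 5, cy_5 = 16.5, cz_5 = 11, h_5 = 6.5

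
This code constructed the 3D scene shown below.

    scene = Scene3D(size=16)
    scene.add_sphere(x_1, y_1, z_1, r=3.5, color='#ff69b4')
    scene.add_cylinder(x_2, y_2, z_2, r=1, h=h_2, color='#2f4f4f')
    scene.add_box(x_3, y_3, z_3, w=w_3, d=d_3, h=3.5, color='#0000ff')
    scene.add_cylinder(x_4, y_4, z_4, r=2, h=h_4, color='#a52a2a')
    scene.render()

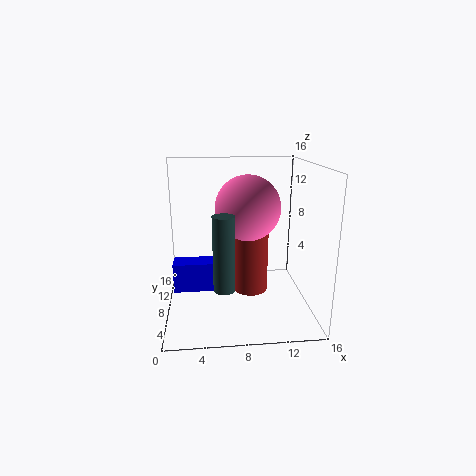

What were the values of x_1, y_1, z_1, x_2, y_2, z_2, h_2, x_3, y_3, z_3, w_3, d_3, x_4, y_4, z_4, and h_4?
x_1 = 9
y_1 = 7.5
z_1 = 11.5
x_2 = 6
y_2 = 1
z_2 = 5.5
h_2 = 7
x_3 = 0.5
y_3 = 9
z_3 = 1
w_3 = 5.5
d_3 = 2.5
x_4 = 9.5
y_4 = 8.5
z_4 = 1.5
h_4 = 7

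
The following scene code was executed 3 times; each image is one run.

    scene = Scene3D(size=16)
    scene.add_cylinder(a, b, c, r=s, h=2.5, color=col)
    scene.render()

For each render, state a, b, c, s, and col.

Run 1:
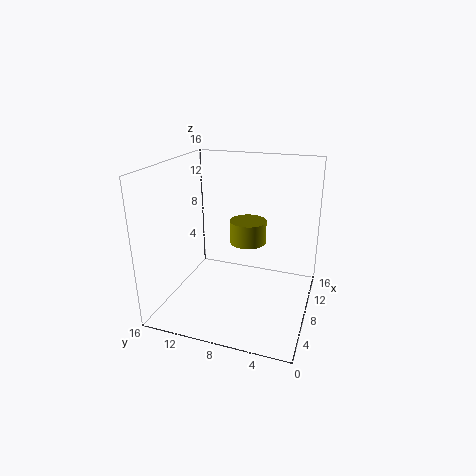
a = 8.5, b = 7, c = 7.5, s = 2, col = 'olive'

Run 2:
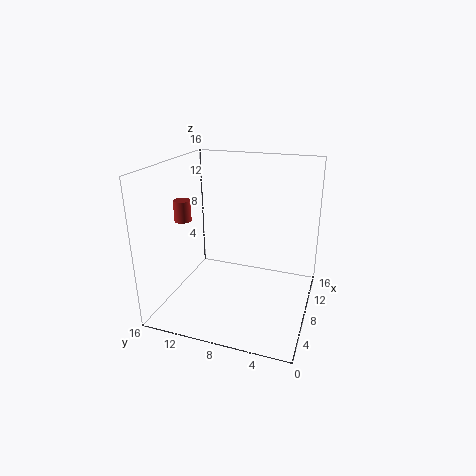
a = 8.5, b = 15, c = 9, s = 1, col = 'brown'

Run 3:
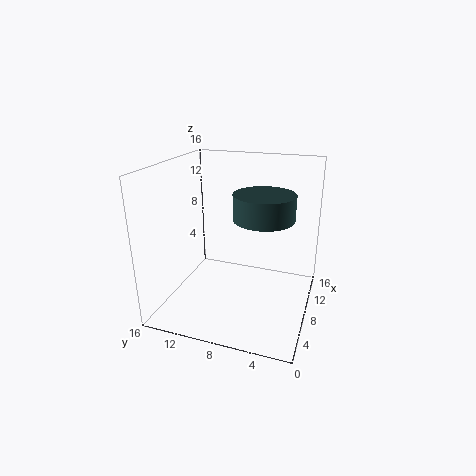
a = 5.5, b = 4.5, c = 11.5, s = 3, col = 'darkslategray'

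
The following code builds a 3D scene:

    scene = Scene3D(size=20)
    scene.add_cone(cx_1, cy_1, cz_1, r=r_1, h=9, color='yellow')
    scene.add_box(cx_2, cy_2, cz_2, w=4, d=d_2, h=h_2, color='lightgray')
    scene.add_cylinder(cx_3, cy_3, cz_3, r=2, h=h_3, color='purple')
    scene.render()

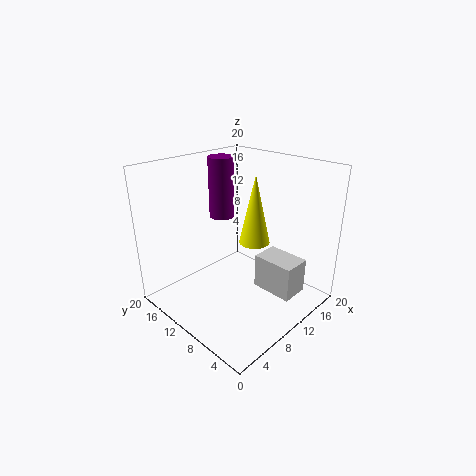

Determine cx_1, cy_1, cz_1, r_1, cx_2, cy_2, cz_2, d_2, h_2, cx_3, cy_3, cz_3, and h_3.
cx_1 = 10, cy_1 = 7, cz_1 = 10.5, r_1 = 2, cx_2 = 12, cy_2 = 2.5, cz_2 = 2, d_2 = 6, h_2 = 5, cx_3 = 14, cy_3 = 17.5, cz_3 = 10, h_3 = 9.5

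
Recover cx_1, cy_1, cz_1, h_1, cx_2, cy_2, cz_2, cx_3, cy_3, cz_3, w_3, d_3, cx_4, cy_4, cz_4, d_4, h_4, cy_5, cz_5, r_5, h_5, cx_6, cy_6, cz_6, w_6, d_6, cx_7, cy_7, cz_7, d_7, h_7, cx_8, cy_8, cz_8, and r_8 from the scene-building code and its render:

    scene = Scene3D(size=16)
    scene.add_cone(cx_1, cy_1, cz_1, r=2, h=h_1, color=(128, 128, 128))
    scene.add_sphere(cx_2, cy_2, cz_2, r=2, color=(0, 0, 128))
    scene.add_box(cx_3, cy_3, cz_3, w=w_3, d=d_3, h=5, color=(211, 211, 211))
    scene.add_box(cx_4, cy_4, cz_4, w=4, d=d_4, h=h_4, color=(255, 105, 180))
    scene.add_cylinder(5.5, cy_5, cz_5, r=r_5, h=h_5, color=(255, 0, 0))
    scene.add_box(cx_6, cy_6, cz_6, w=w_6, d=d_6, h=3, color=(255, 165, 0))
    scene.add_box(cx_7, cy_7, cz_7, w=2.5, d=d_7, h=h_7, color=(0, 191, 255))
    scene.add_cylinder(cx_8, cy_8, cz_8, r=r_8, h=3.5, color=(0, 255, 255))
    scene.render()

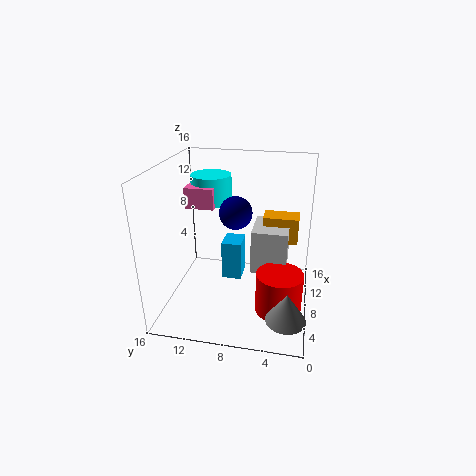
cx_1 = 2; cy_1 = 2; cz_1 = 2.5; h_1 = 3; cx_2 = 11.5; cy_2 = 9; cz_2 = 9.5; cx_3 = 7.5; cy_3 = 2.5; cz_3 = 4; w_3 = 5; d_3 = 4; cx_4 = 10.5; cy_4 = 11.5; cz_4 = 10; d_4 = 3.5; h_4 = 2.5; cy_5 = 3; cz_5 = 1; r_5 = 2.5; h_5 = 4.5; cx_6 = 9.5; cy_6 = 1.5; cz_6 = 7; w_6 = 2.5; d_6 = 4; cx_7 = 4.5; cy_7 = 7; cz_7 = 5; d_7 = 2; h_7 = 4; cx_8 = 13.5; cy_8 = 12.5; cz_8 = 10; r_8 = 2.5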